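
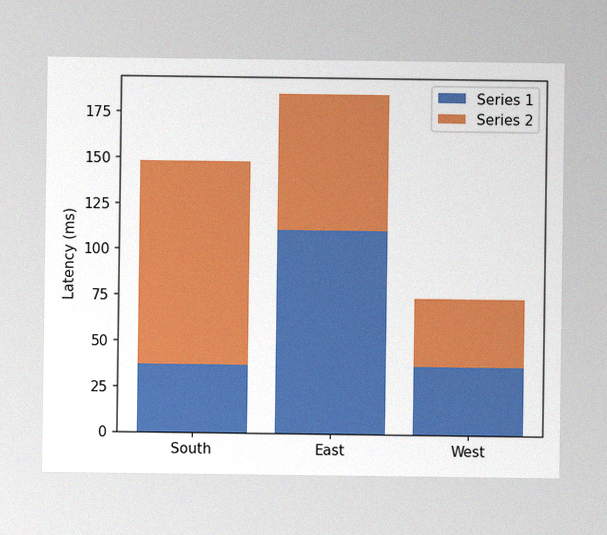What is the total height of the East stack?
185ms

The image has some photo noise and uneven lighting. The East stack's top reaches 185ms on the y-axis.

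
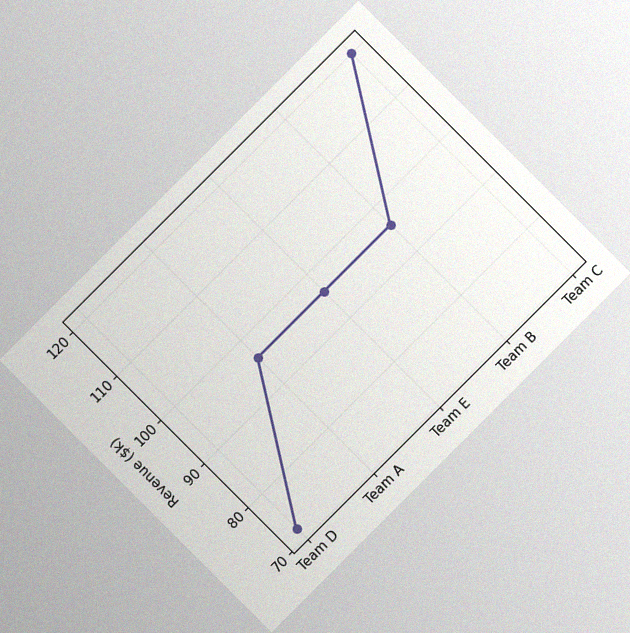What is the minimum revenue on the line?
The chart is tilted about 45° counter-clockwise, with some photo noise. The lowest point is at Team D, and reading across to the y-axis gives $72k.

$72k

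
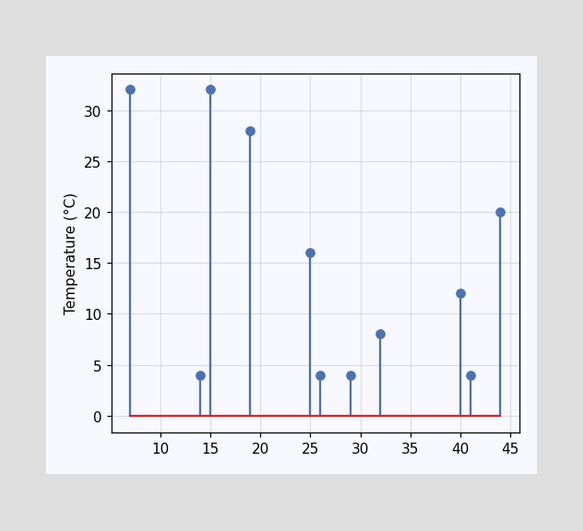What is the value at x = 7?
32°C

The stem at x=7 reaches 32°C.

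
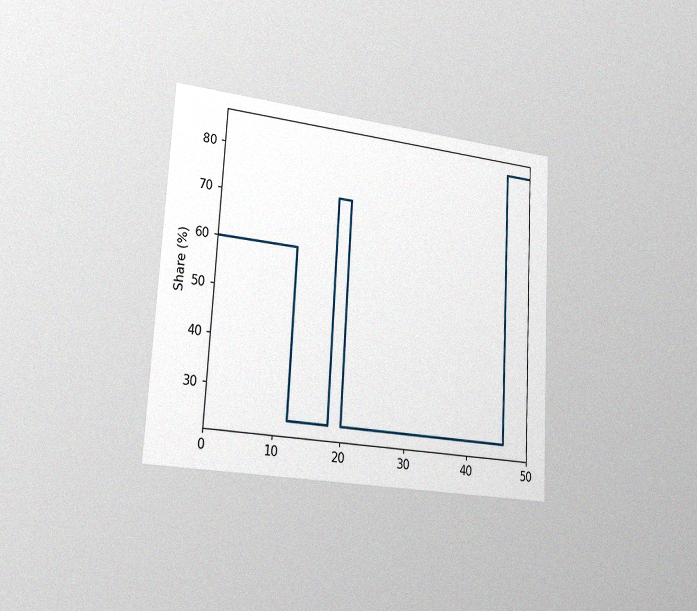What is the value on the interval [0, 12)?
60%

The chart is tilted about 3° clockwise and viewed slightly from the left, with some photo noise. On [0, 12) the step sits at 60%.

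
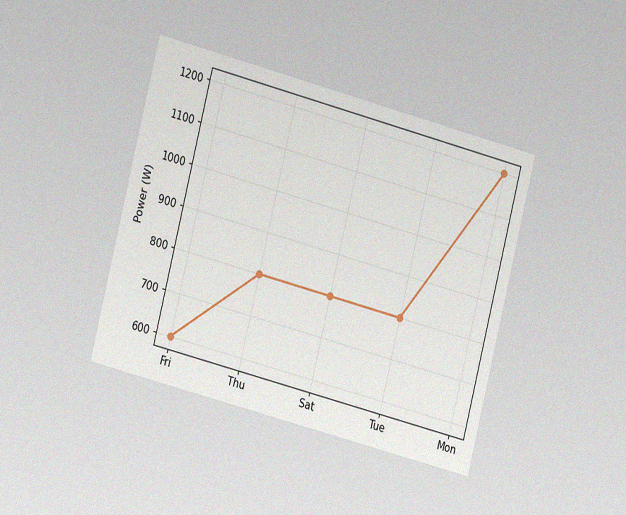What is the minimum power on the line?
600W

The chart is tilted about 14° clockwise and viewed slightly from the left, with some photo noise. The lowest point is at Fri, and reading across to the y-axis gives 600W.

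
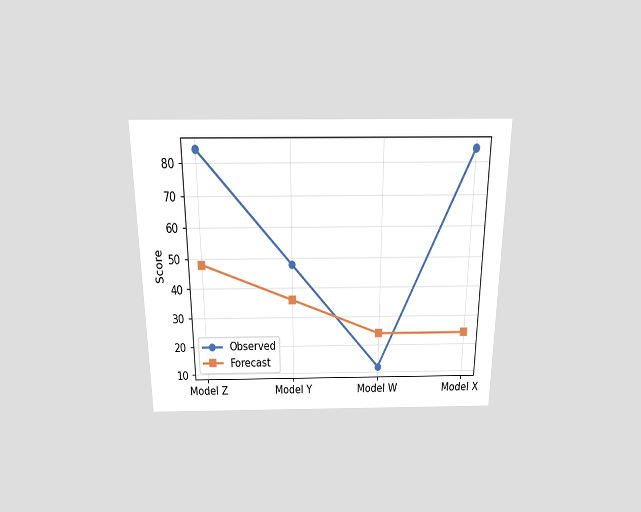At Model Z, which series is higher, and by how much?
The chart is viewed slightly from above. At Model Z, Observed sits above the other line by 36.

Observed, by 36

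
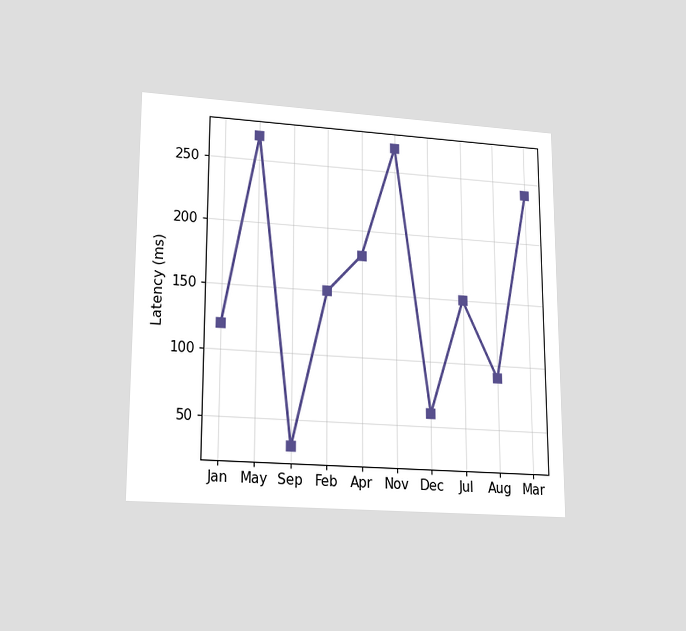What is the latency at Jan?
120ms

The chart is viewed at a slight angle. At Jan, the line is at 120ms.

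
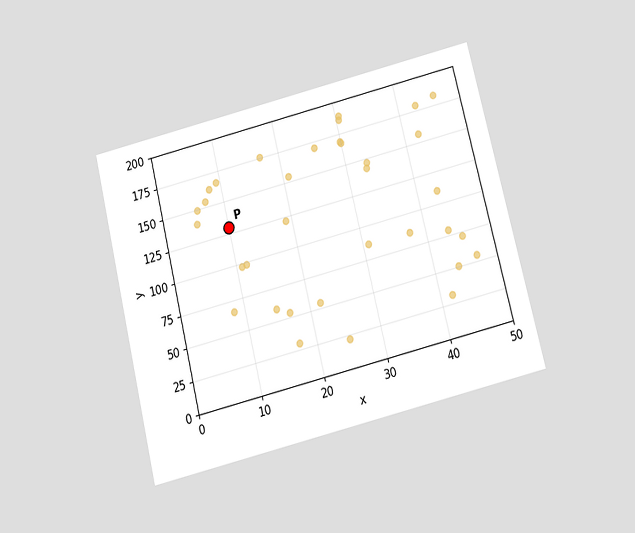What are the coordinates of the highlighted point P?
The chart is tilted about 14° counter-clockwise and viewed slightly from below. Following the gridlines from P to each axis, P sits at (10, 130).

(10, 130)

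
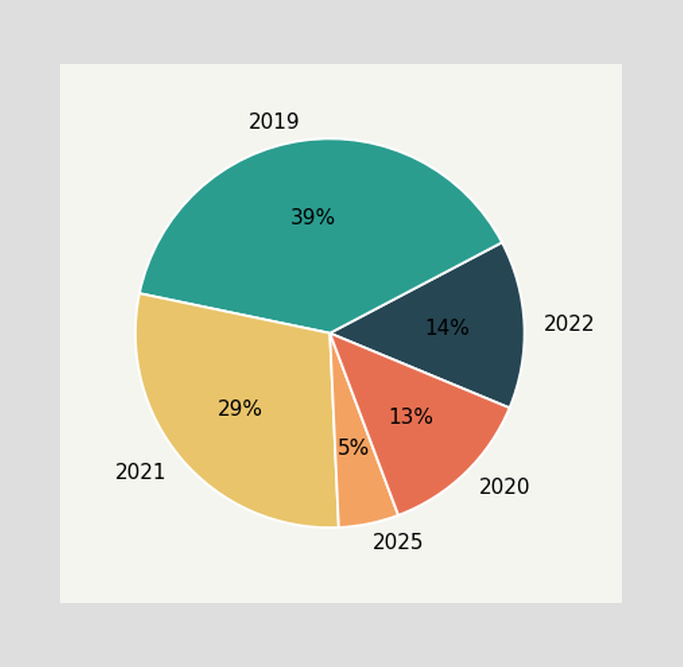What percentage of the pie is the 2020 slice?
13%

The 2020 slice takes up 13% of the pie.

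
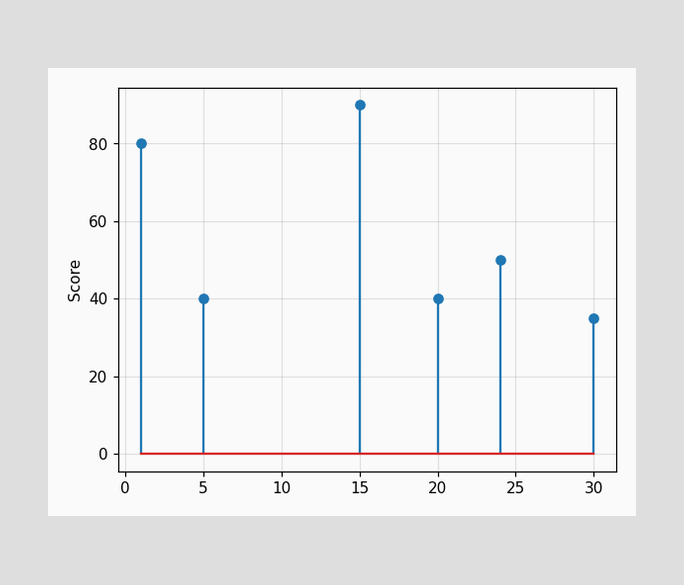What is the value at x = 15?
90

The stem at x=15 reaches 90.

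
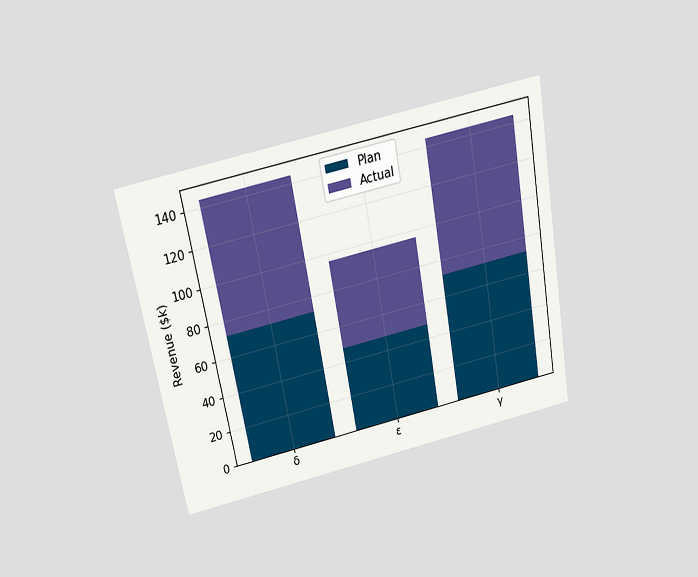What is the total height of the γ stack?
$144k

The chart is tilted about 10° counter-clockwise and viewed slightly from above. The γ stack's top reaches $144k on the y-axis.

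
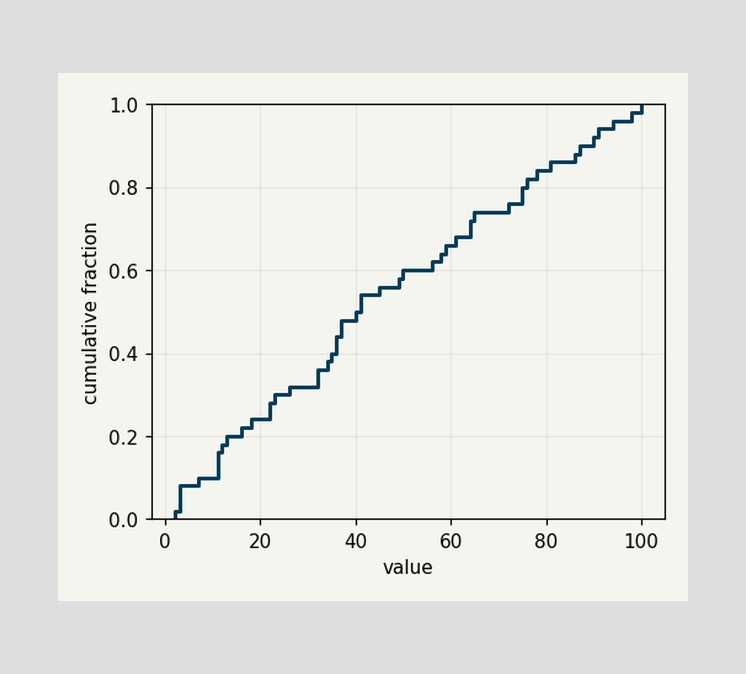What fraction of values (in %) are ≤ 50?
At x=50 the ECDF step is at 60%.

60%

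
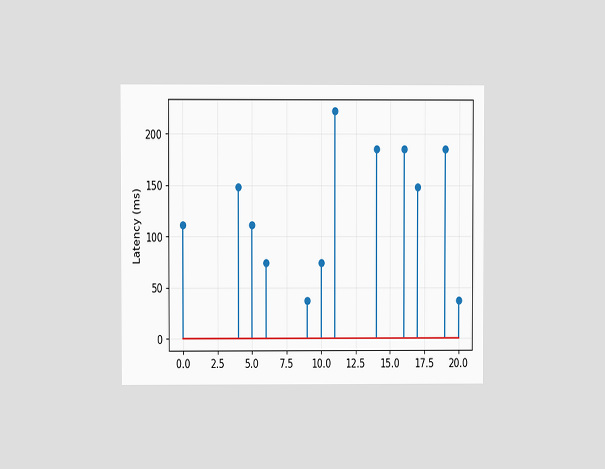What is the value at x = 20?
The chart is viewed at a slight angle. The stem at x=20 reaches 37ms.

37ms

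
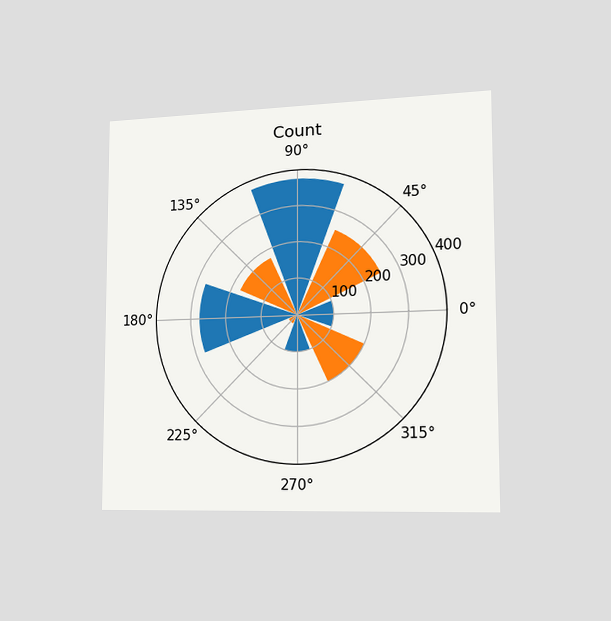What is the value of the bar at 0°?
The chart is viewed slightly from the right. The bar at 0° reaches 100 on the radial axis.

100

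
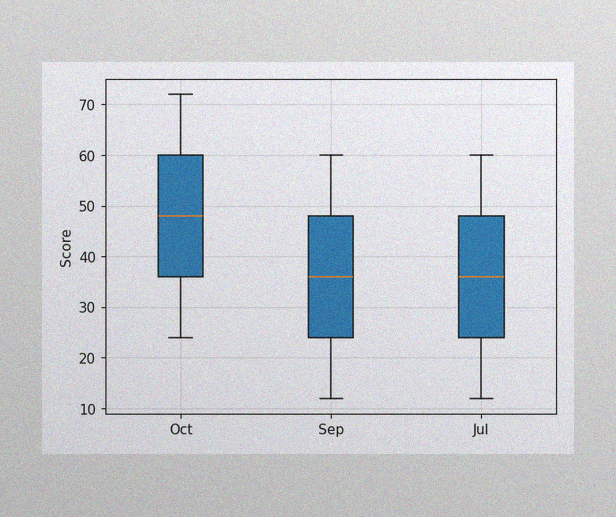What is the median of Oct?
The image has some photo noise and uneven lighting. The median line in the Oct box sits at 48.

48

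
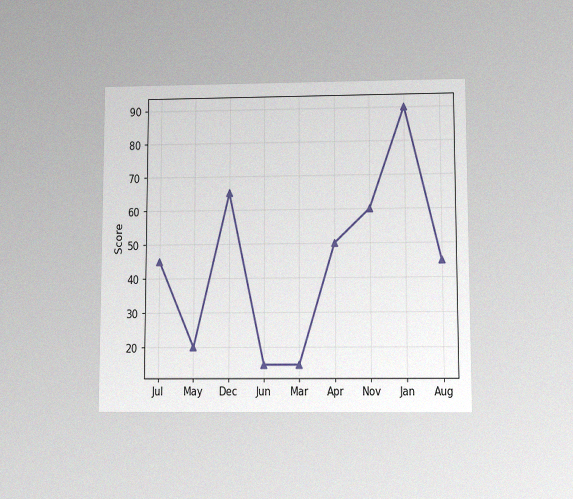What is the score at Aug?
45

The chart is viewed slightly from below, with some photo noise. At Aug, the line is at 45.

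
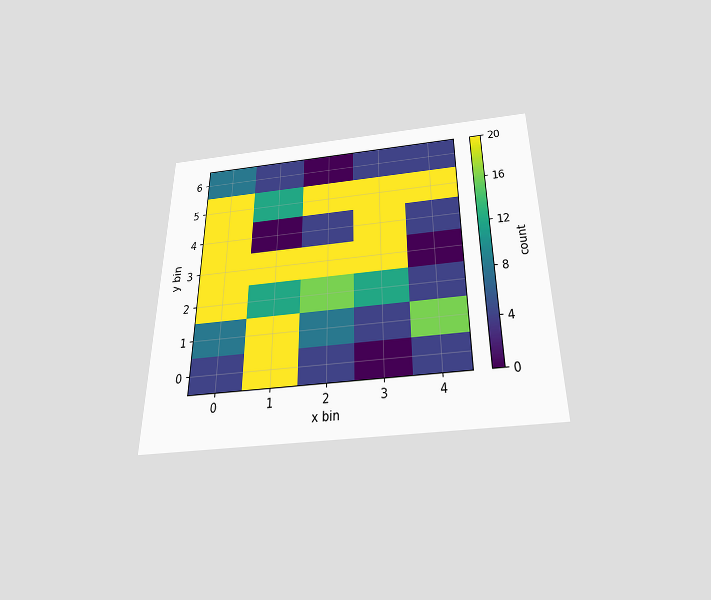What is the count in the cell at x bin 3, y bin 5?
The chart is viewed slightly from below. Matching the cell (3, 5) against the colorbar gives 20.

20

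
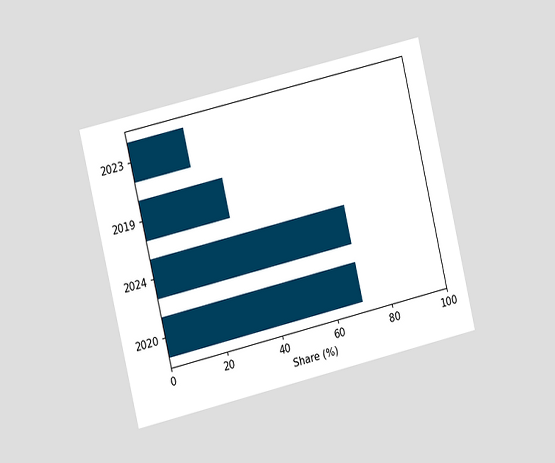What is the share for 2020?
70%

The chart is tilted about 13° counter-clockwise and viewed slightly from the left. Reading along the chart's x-axis, the 2020 bar reaches 70%.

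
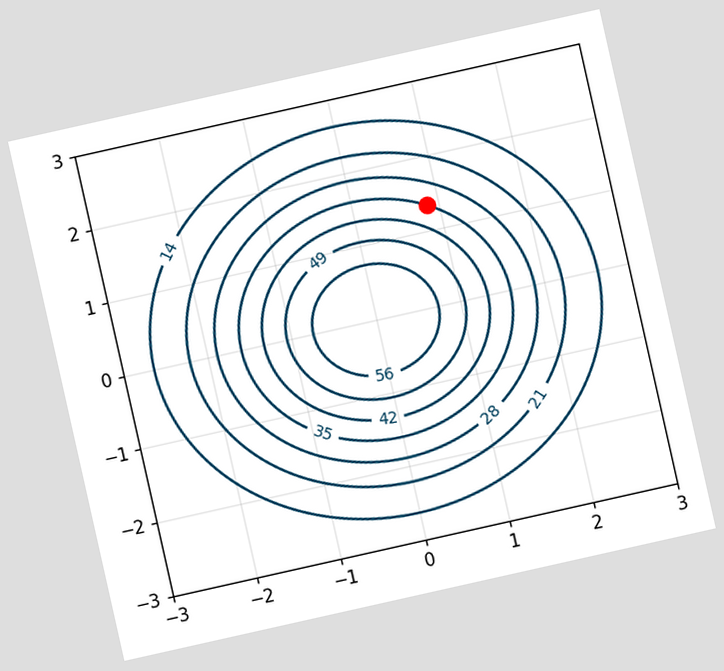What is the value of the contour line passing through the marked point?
35

The chart is tilted about 13° counter-clockwise. The marked point sits on the contour labelled 35.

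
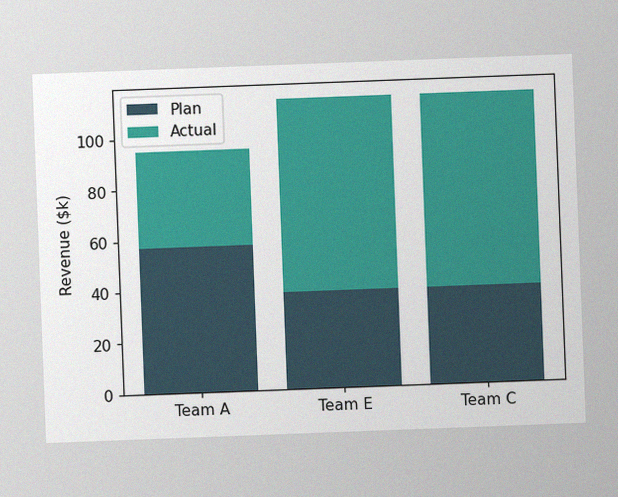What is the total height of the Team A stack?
The chart is tilted about 2° counter-clockwise, with some photo noise. The Team A stack's top reaches $95k on the y-axis.

$95k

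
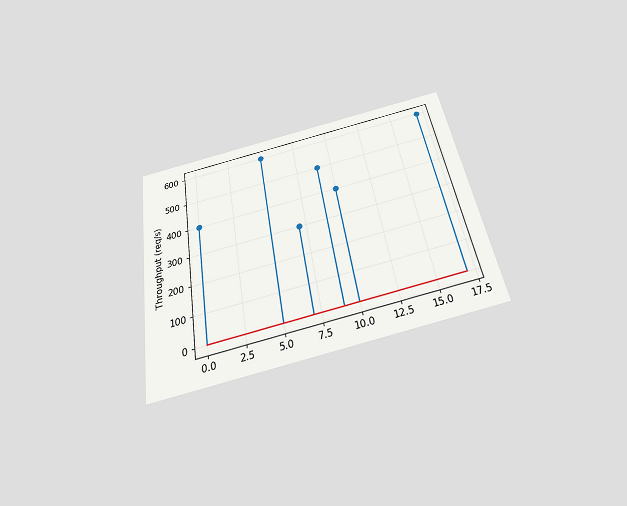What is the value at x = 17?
The chart is tilted about 10° counter-clockwise and viewed slightly from below. The stem at x=17 reaches 600req/s.

600req/s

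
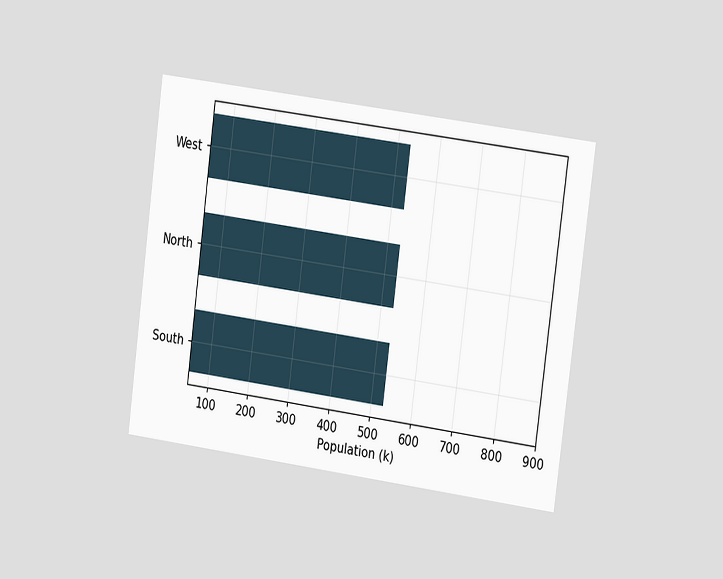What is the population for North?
530k

The chart is tilted about 7° clockwise and viewed slightly from the right. Reading along the chart's x-axis, the North bar reaches 530k.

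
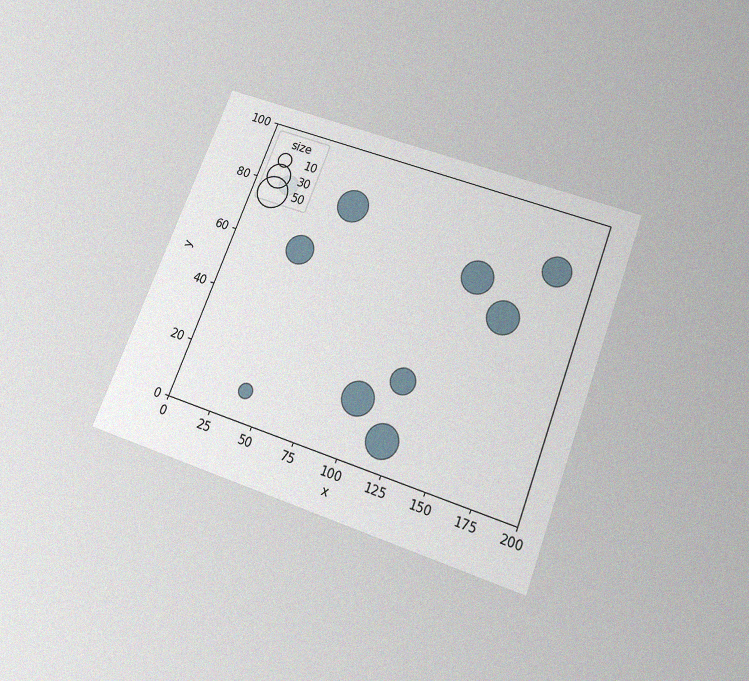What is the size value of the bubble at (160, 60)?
50

The chart is tilted about 21° clockwise and viewed slightly from below, with some photo noise. Matching the bubble at (160, 60) against the size legend gives 50.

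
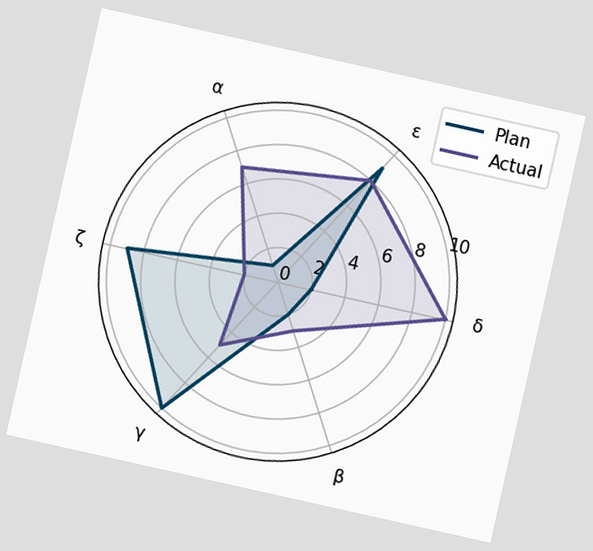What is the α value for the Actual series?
The chart is tilted about 13° clockwise. On the α axis, Actual reaches 7.

7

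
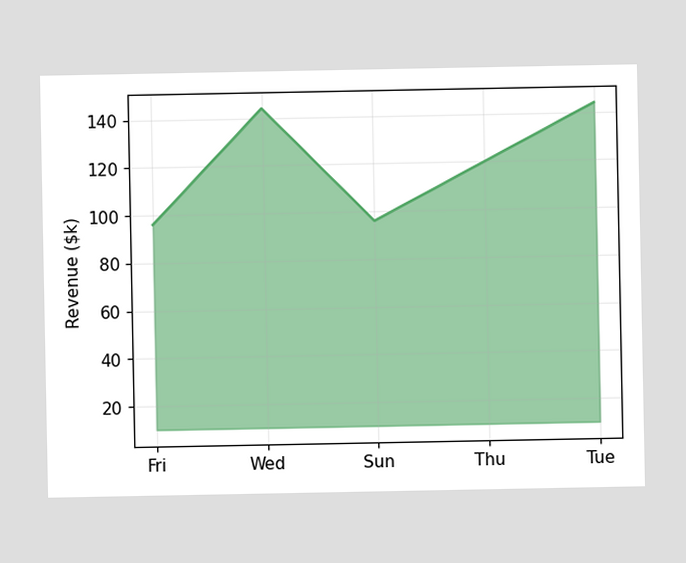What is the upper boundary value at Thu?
At Thu the upper boundary is at $120k.

$120k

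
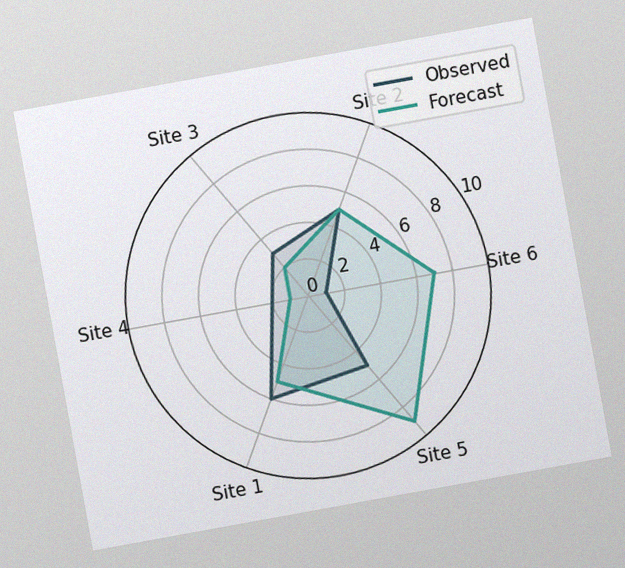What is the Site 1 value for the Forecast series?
5

The chart is tilted about 10° counter-clockwise, with some photo noise. On the Site 1 axis, Forecast reaches 5.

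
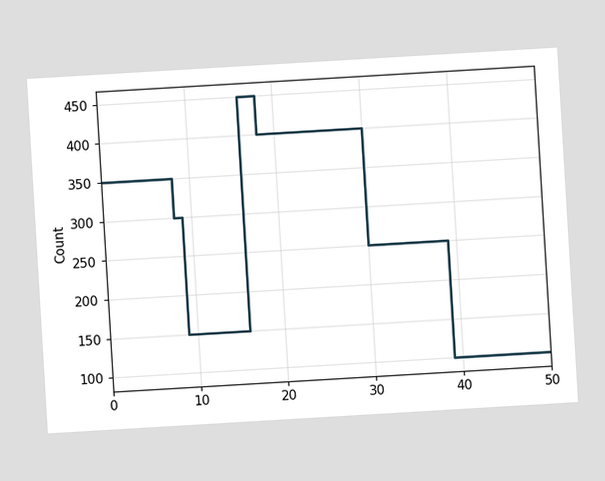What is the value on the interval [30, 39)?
The chart is tilted about 3° counter-clockwise. On [30, 39) the step sits at 250.

250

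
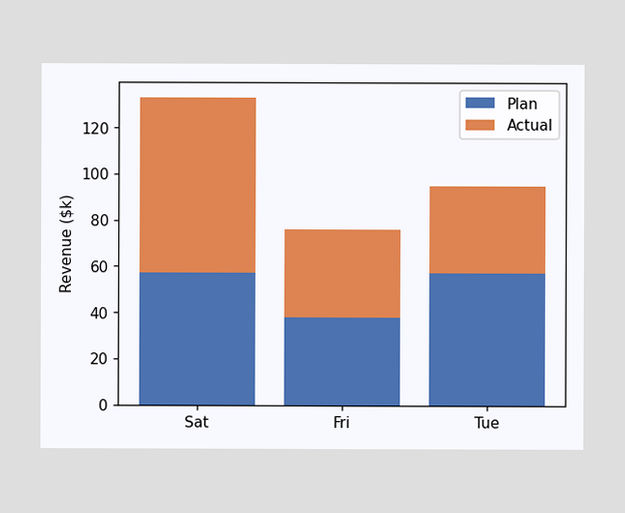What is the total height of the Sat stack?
$133k

The Sat stack's top reaches $133k on the y-axis.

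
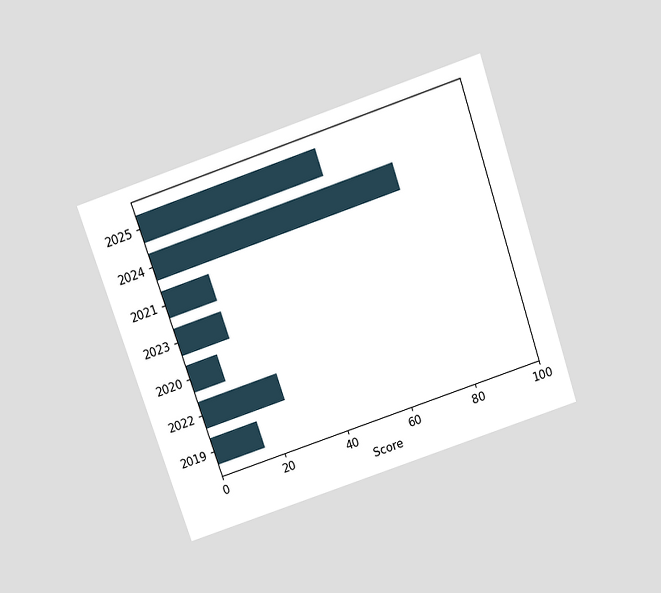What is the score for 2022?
The chart is tilted about 19° counter-clockwise and viewed slightly from above. Reading along the chart's x-axis, the 2022 bar reaches 25.

25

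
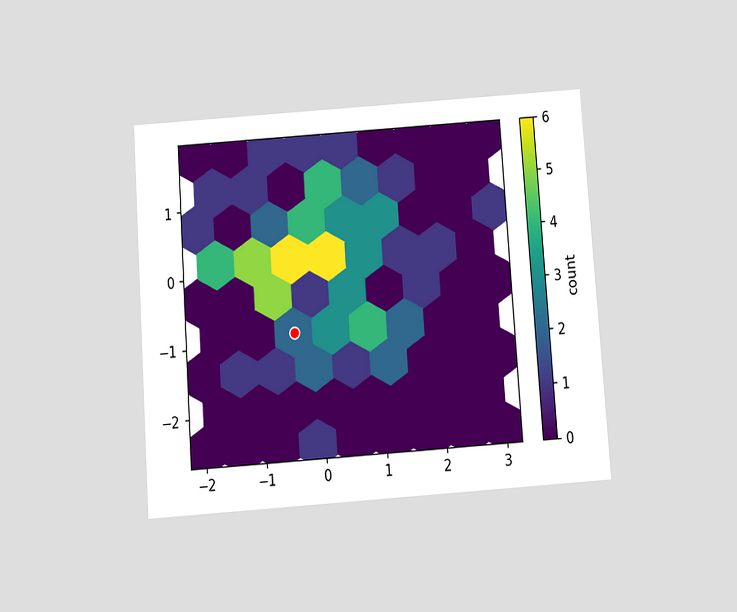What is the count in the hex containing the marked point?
The chart is tilted about 4° counter-clockwise and viewed slightly from below. The marked hex reads 2 on the colorbar.

2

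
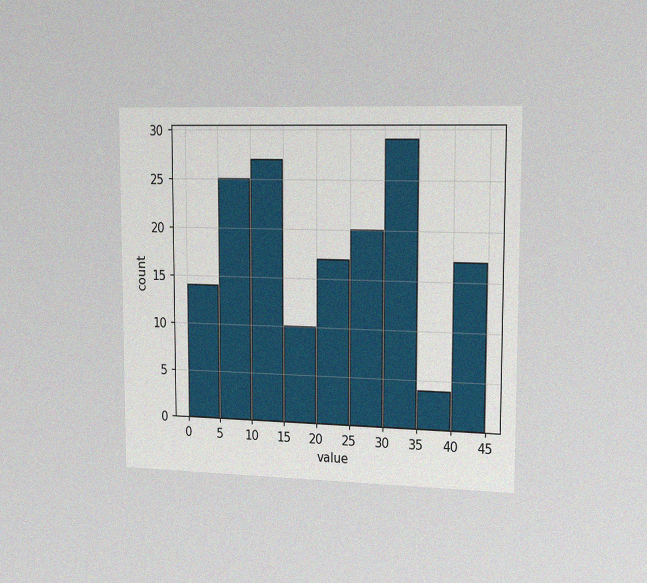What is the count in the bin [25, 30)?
The chart is viewed slightly from the right, with some photo noise. The [25, 30) bin has height 20.

20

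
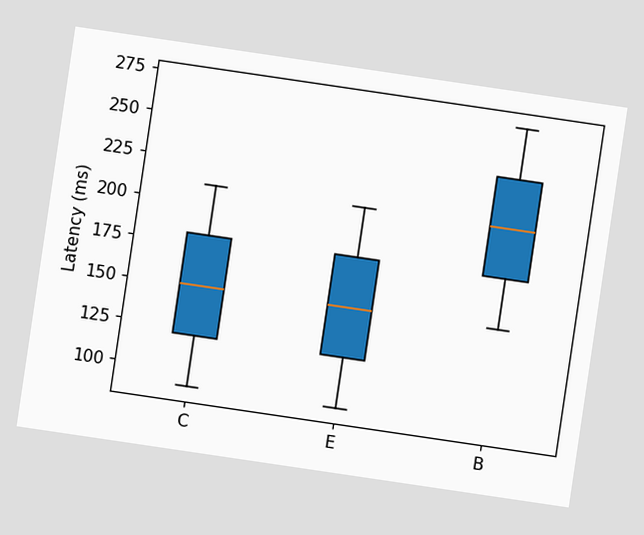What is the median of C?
150ms

The chart is tilted about 8° clockwise. The median line in the C box sits at 150ms.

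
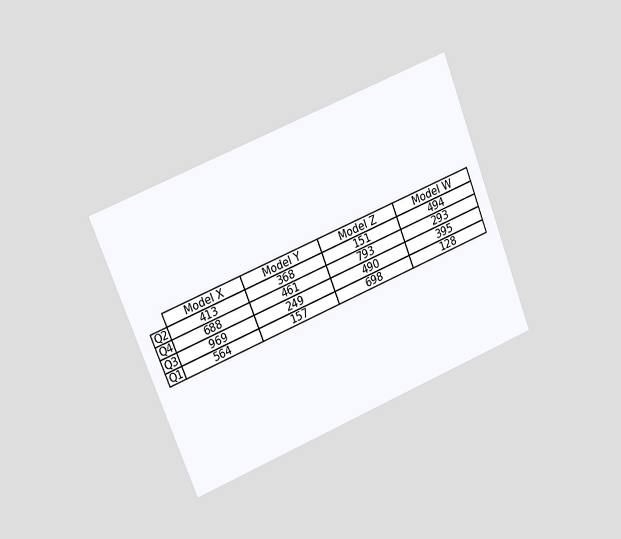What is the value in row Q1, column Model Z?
The chart is tilted about 22° counter-clockwise and viewed slightly from the left. The (Q1, Model Z) cell reads 698.

698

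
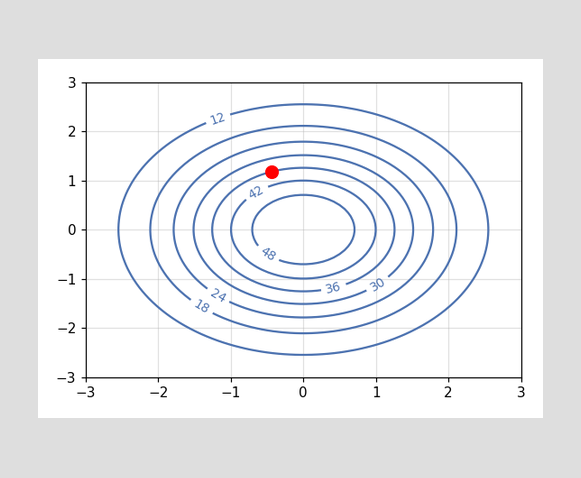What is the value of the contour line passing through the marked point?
The marked point sits on the contour labelled 36.

36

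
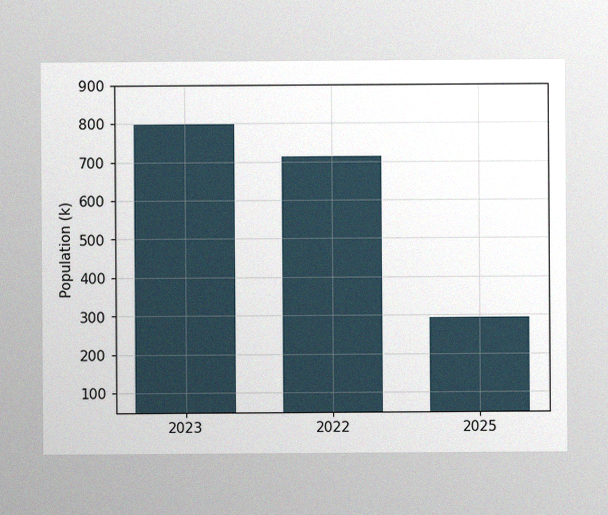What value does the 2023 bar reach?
798k

The image has some photo noise and uneven lighting. Reading along the chart's y-axis, the 2023 bar reaches 798k.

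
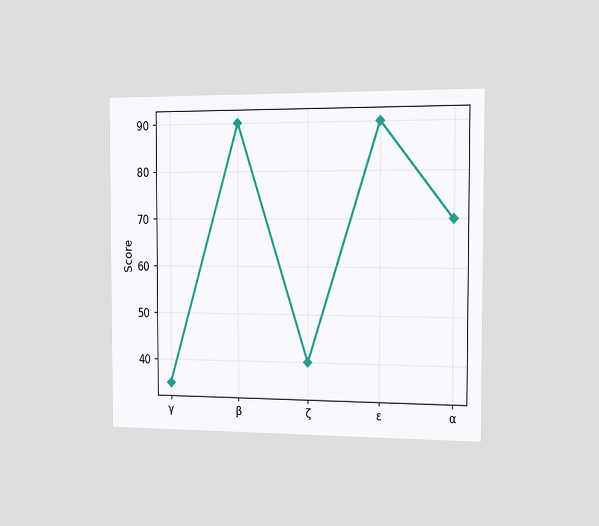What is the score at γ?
The chart is viewed slightly from the right. At γ, the line is at 35.

35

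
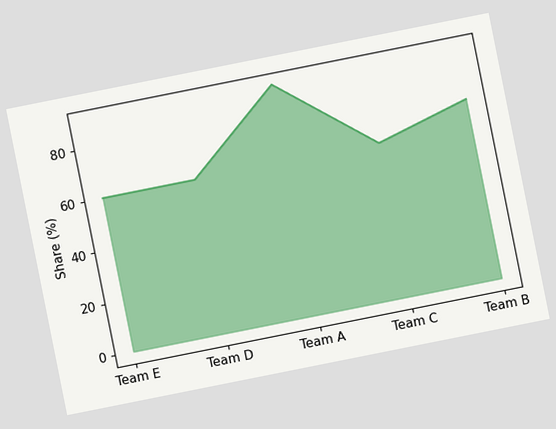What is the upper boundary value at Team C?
60%

The chart is tilted about 11° counter-clockwise. At Team C the upper boundary is at 60%.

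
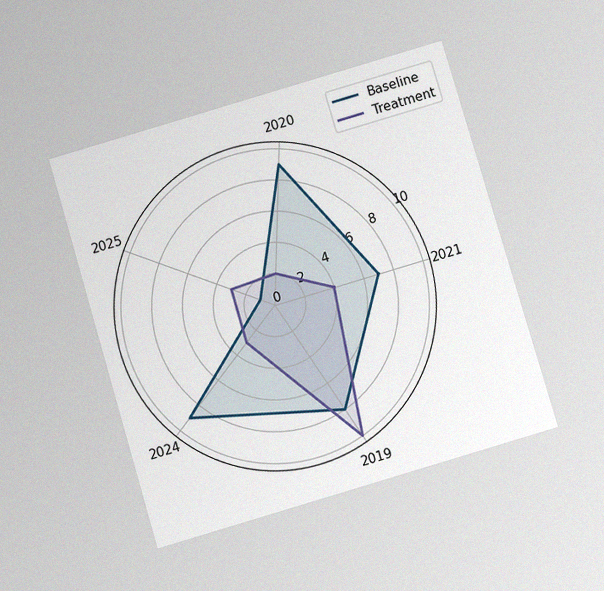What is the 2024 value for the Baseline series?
The chart is tilted about 17° counter-clockwise and viewed slightly from below, with some photo noise. On the 2024 axis, Baseline reaches 9.

9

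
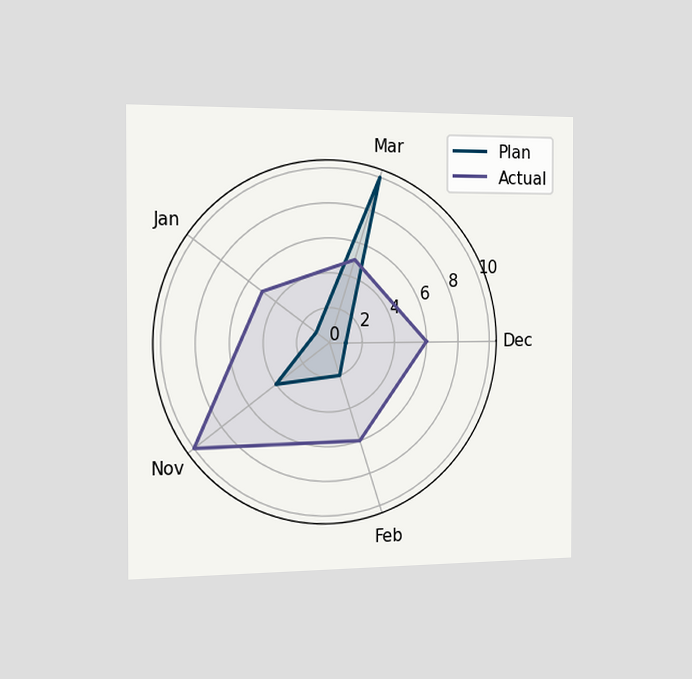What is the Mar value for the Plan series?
The chart is viewed slightly from the left. On the Mar axis, Plan reaches 10.

10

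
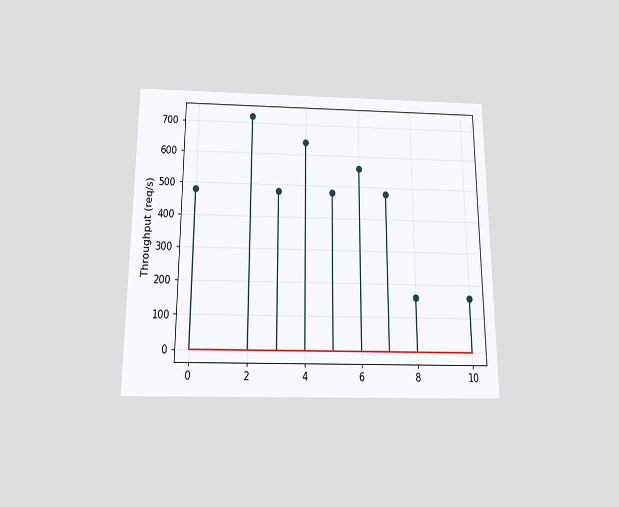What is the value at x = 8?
The chart is viewed slightly from below. The stem at x=8 reaches 160req/s.

160req/s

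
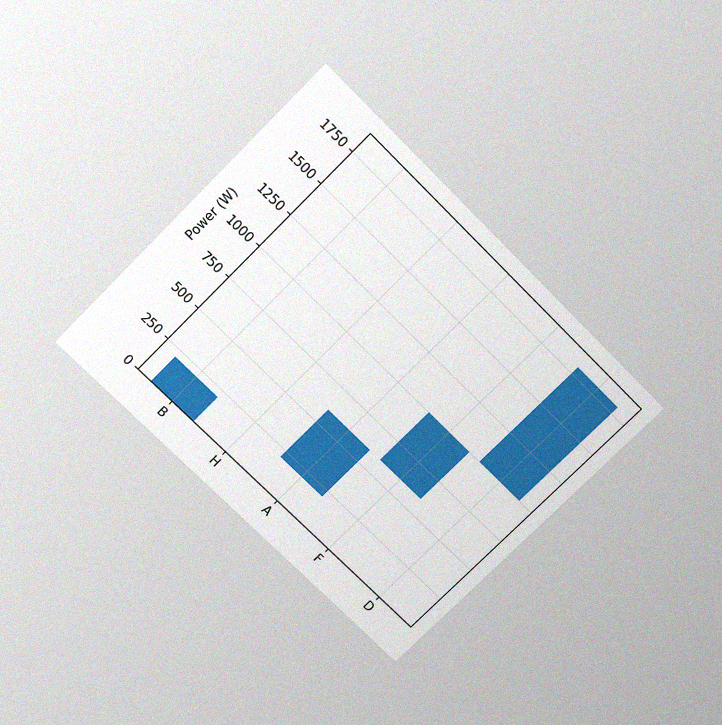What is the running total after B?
The chart is tilted about 45° clockwise and viewed slightly from above, with some photo noise. After B the running total reaches 200W.

200W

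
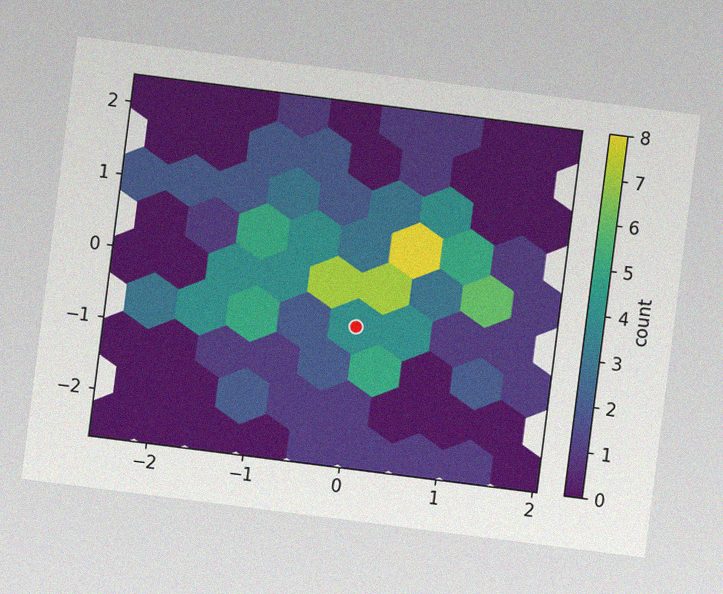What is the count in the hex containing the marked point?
4

The chart is tilted about 7° clockwise, with some photo noise. The marked hex reads 4 on the colorbar.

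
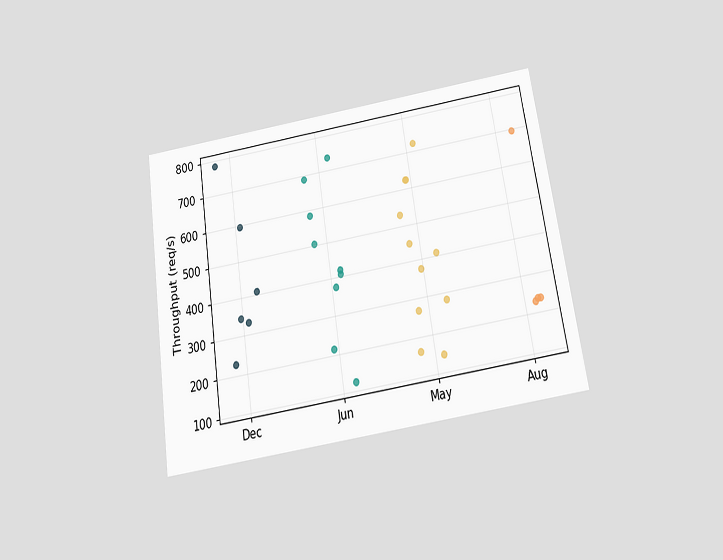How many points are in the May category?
The chart is tilted about 9° counter-clockwise and viewed slightly from below. Counting the markers in the May column gives 11.

11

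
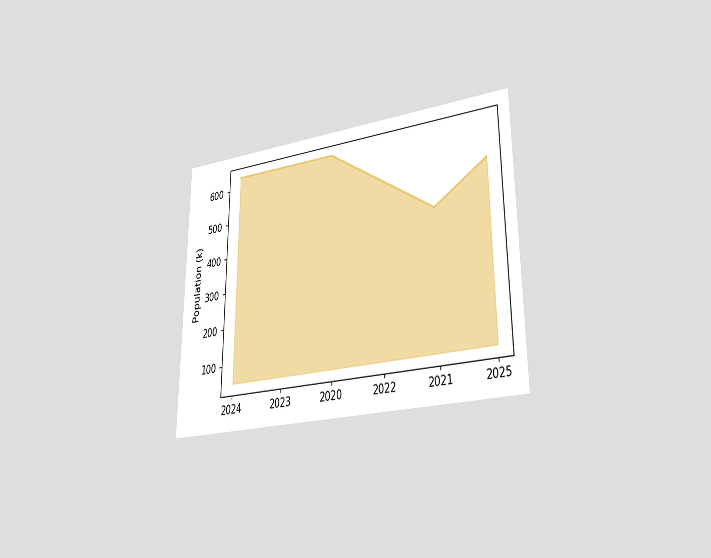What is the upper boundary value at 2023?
The chart is viewed at a slight angle. At 2023 the upper boundary is at 636k.

636k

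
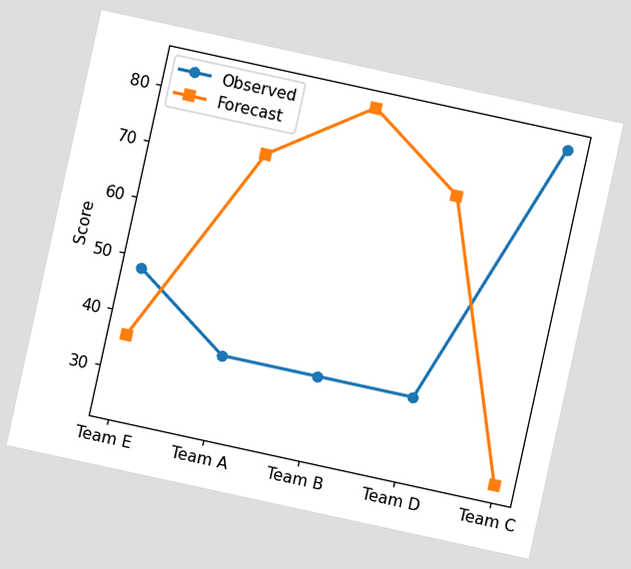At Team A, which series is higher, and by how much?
The chart is tilted about 12° clockwise. At Team A, Forecast sits above the other line by 36.

Forecast, by 36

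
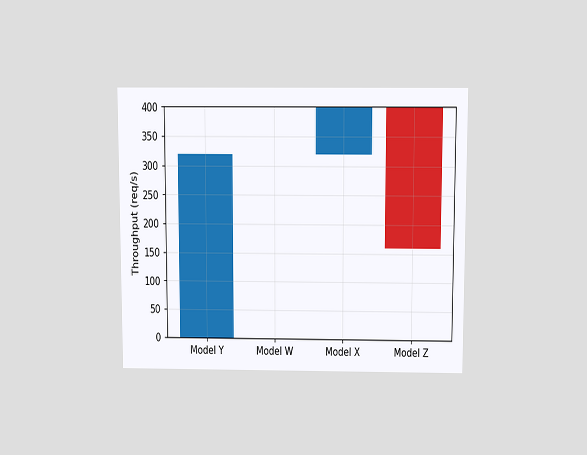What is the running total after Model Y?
The chart is viewed slightly from above. After Model Y the running total reaches 320req/s.

320req/s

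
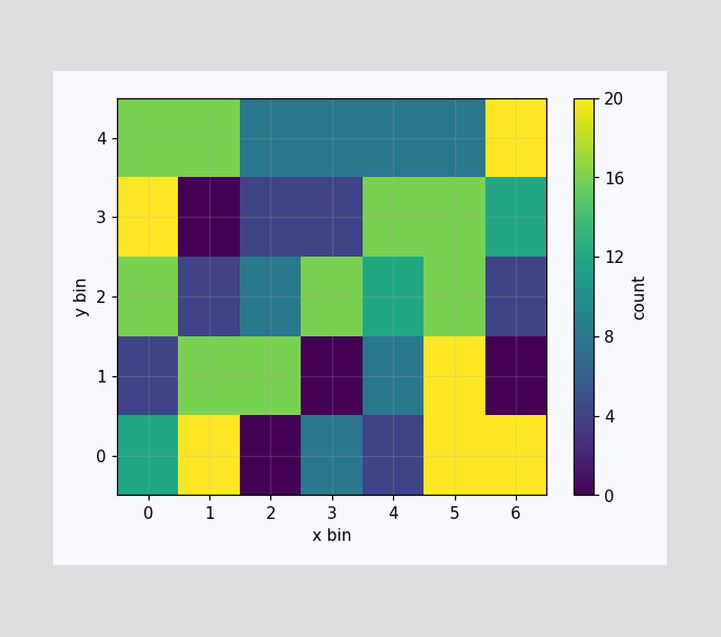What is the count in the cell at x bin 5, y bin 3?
Matching the cell (5, 3) against the colorbar gives 16.

16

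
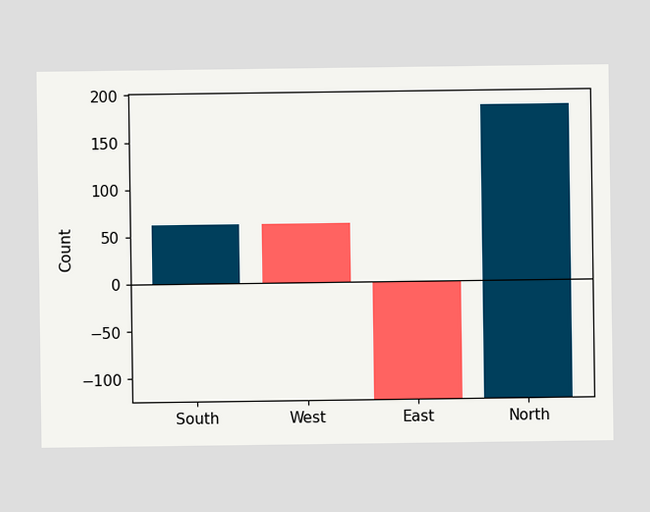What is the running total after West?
After West the running total reaches 0.

0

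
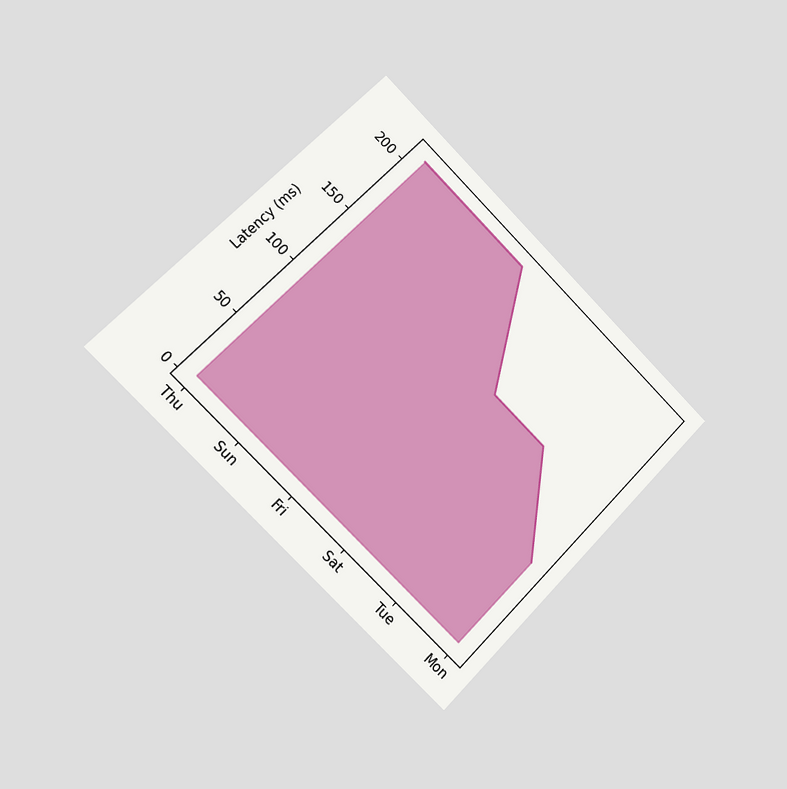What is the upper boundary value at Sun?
The chart is tilted about 45° clockwise and viewed slightly from the left. At Sun the upper boundary is at 210ms.

210ms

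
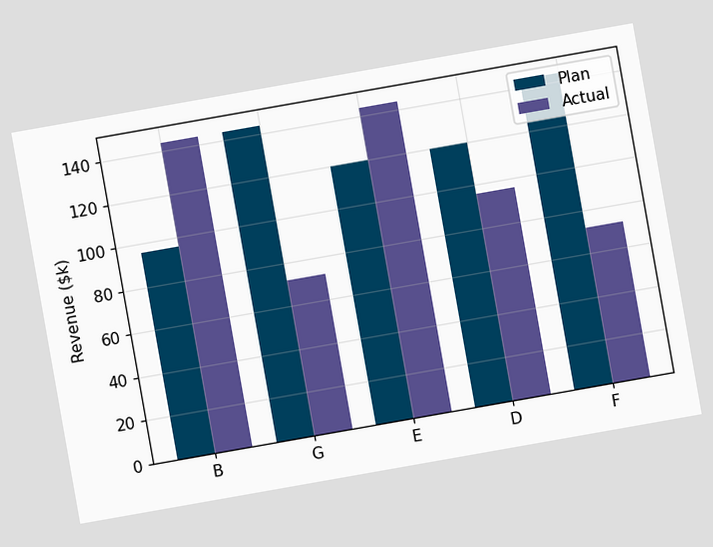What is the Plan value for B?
$96k

The chart is tilted about 10° counter-clockwise. The Plan bar at B reaches $96k on the y-axis.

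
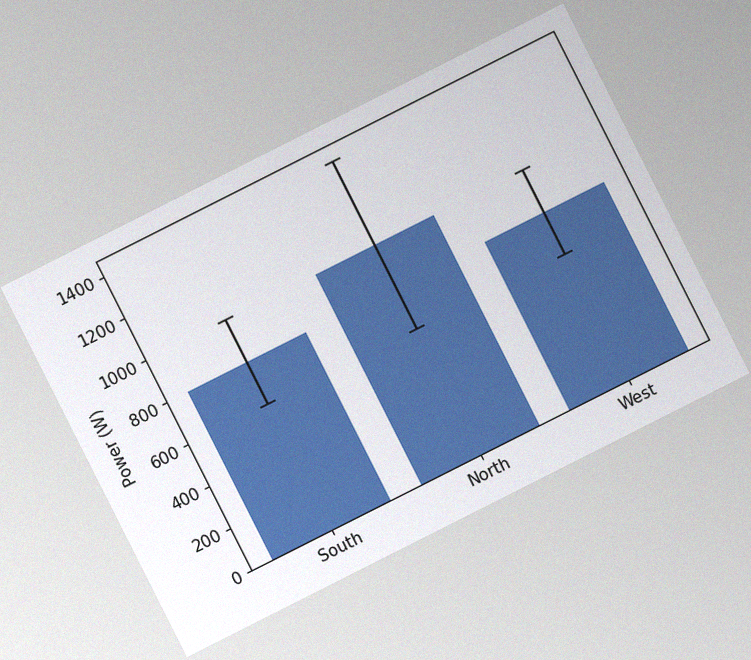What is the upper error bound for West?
1000W

The chart is tilted about 27° counter-clockwise, with some photo noise. The West bar's upper whisker reaches 1000W.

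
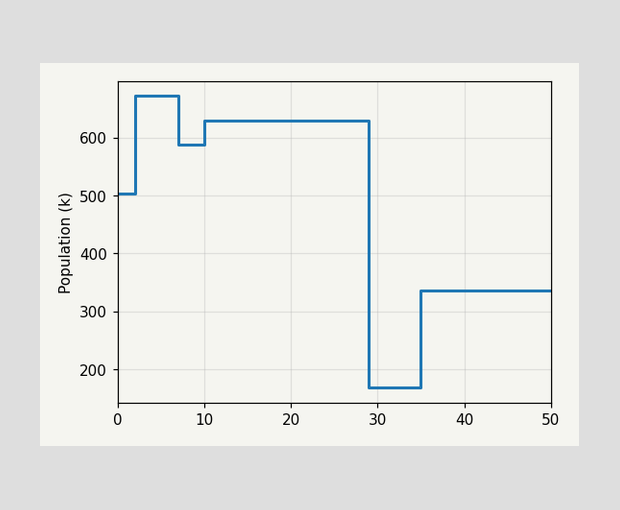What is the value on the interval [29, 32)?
On [29, 32) the step sits at 168k.

168k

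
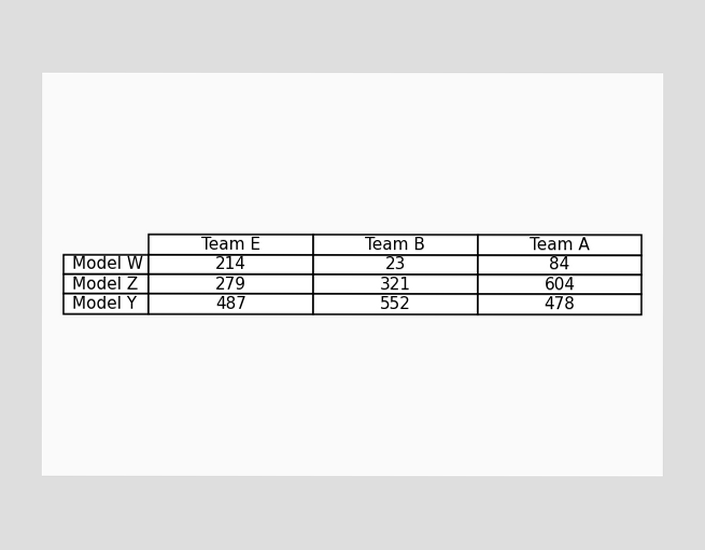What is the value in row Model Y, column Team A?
The (Model Y, Team A) cell reads 478.

478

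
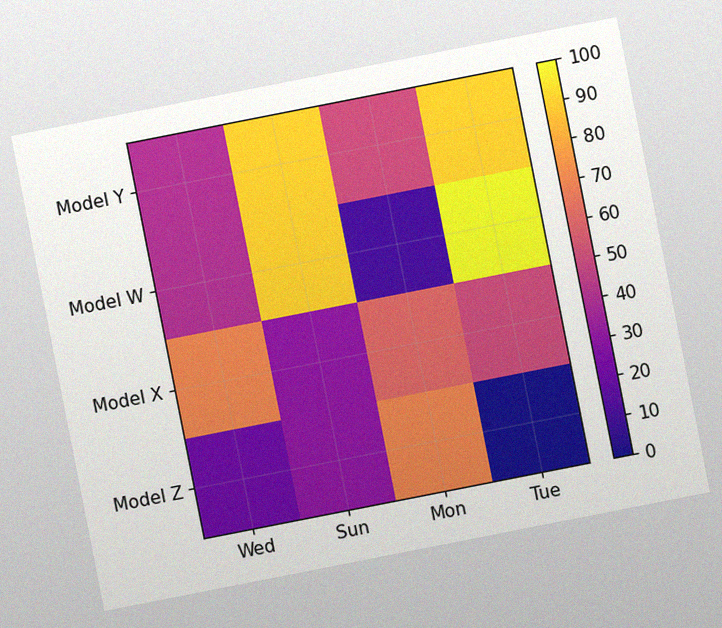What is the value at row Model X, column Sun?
30

The chart is tilted about 11° counter-clockwise, with some photo noise. Matching cell (Model X, Sun) against the colorbar gives 30.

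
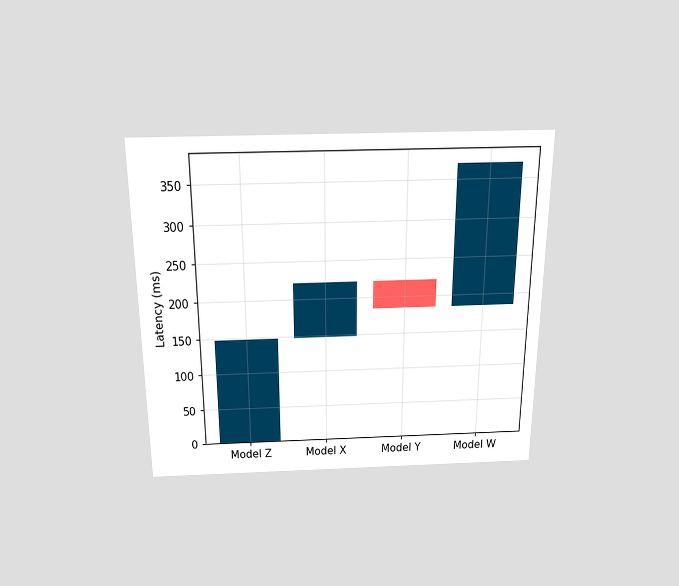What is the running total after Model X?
222ms

The chart is viewed slightly from above. After Model X the running total reaches 222ms.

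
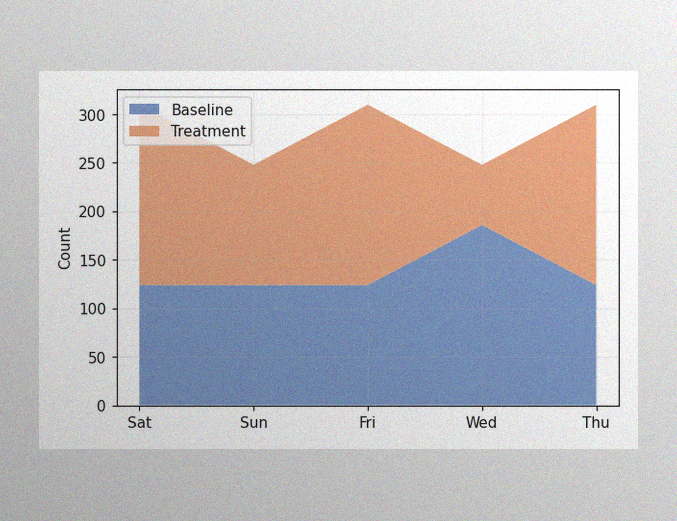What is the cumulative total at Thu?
The image has some photo noise and uneven lighting. The stacked total at Thu reaches 310.

310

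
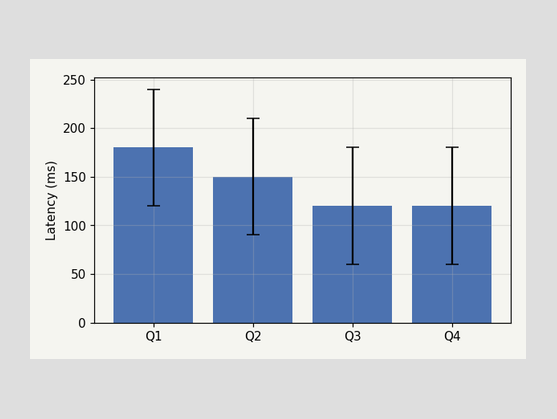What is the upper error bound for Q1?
The Q1 bar's upper whisker reaches 240ms.

240ms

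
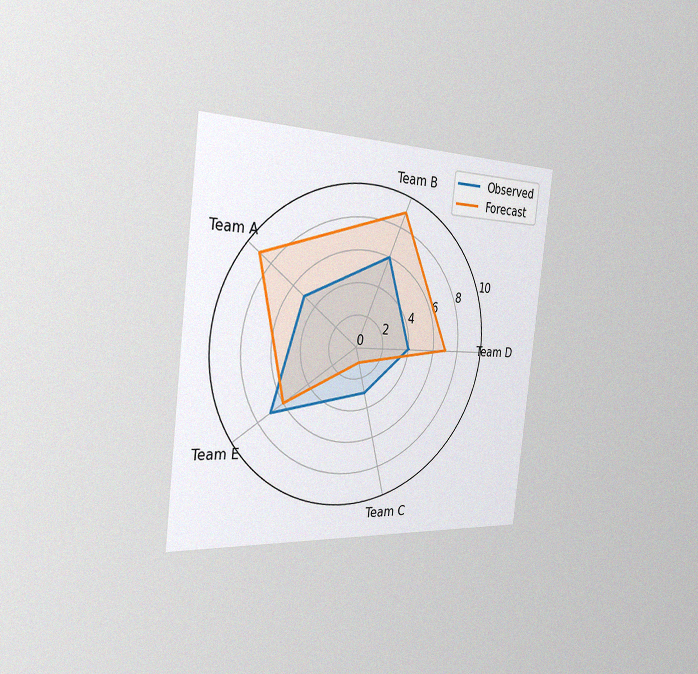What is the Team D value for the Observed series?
The chart is tilted about 7° clockwise and viewed slightly from the left, with some photo noise. On the Team D axis, Observed reaches 4.

4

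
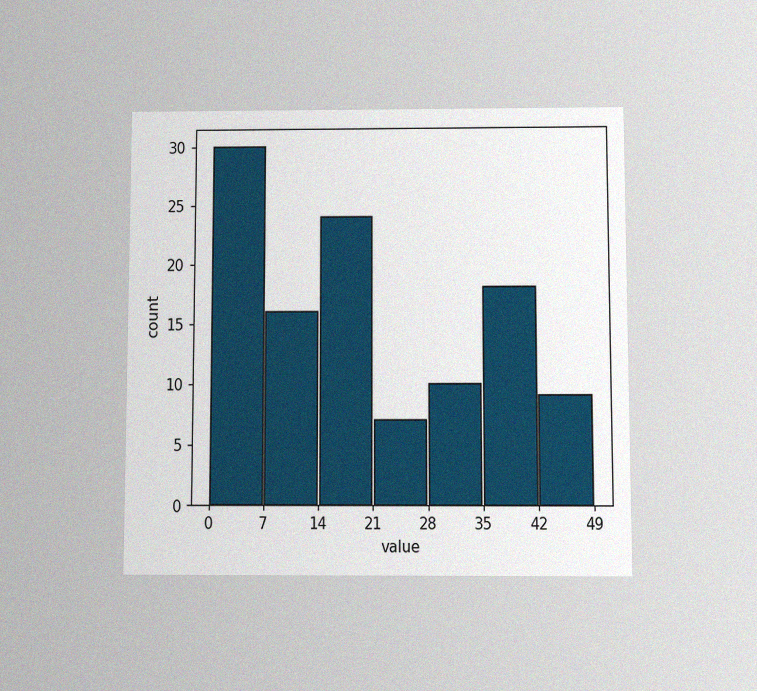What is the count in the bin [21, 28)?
7

The chart is viewed slightly from below, with some photo noise. The [21, 28) bin has height 7.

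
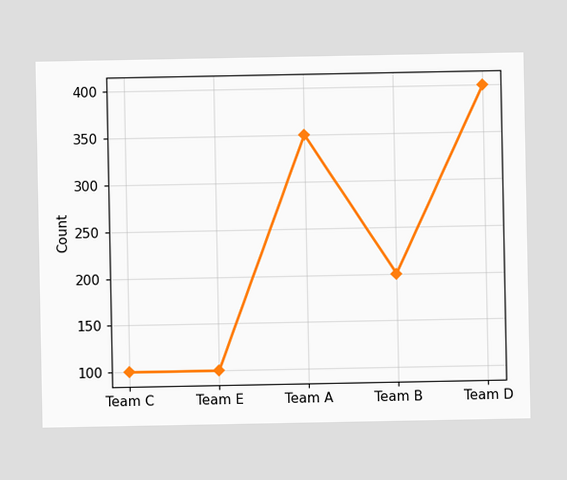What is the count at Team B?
200

At Team B, the line is at 200.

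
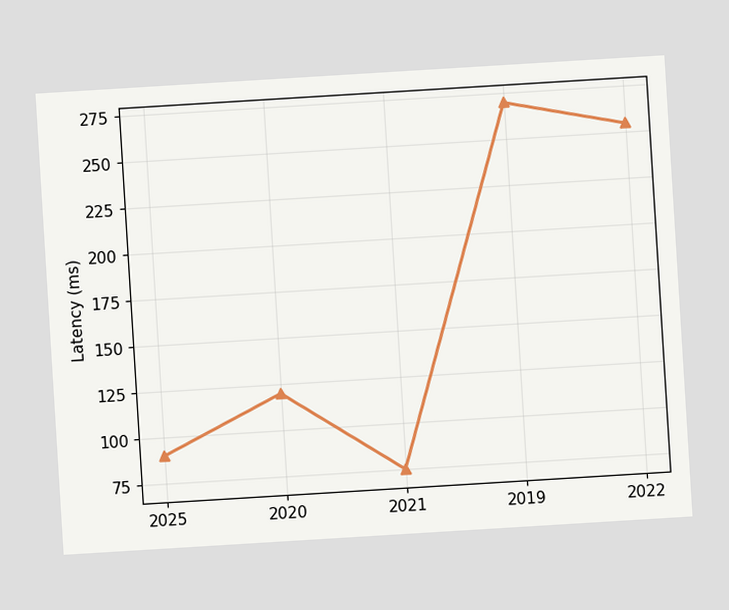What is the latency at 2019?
270ms

The chart is tilted about 3° counter-clockwise. At 2019, the line is at 270ms.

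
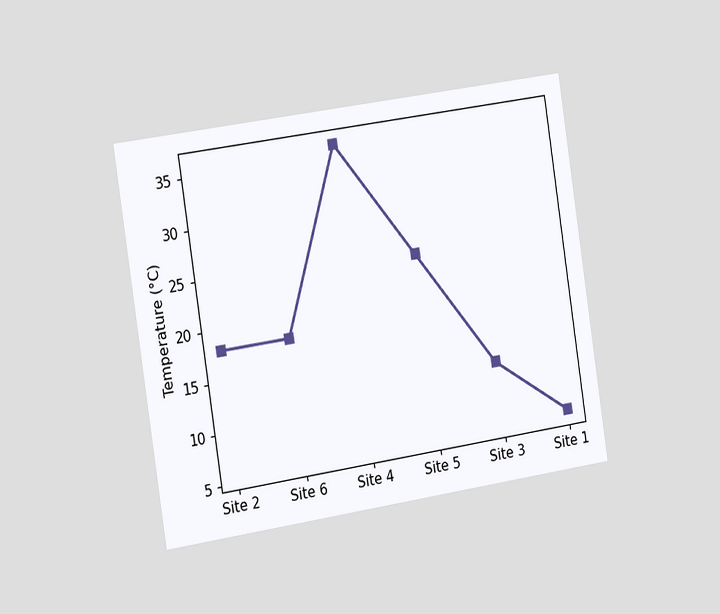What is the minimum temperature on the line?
The chart is tilted about 9° counter-clockwise and viewed slightly from the left. The lowest point is at Site 1, and reading across to the y-axis gives 6°C.

6°C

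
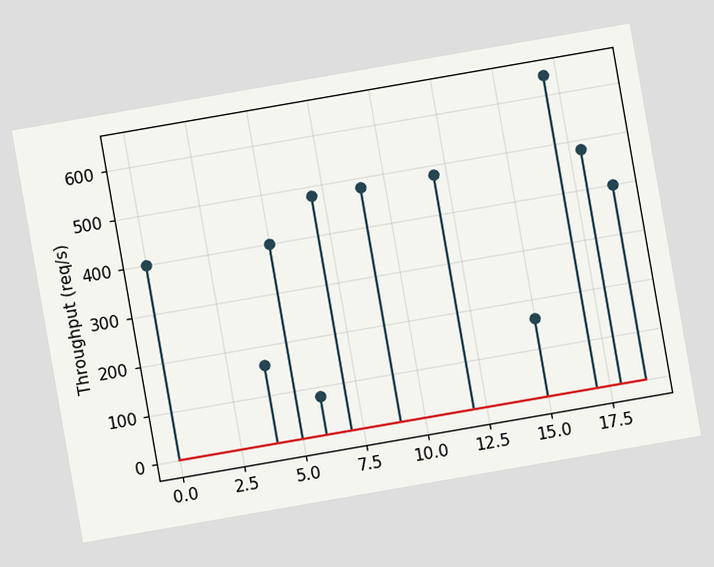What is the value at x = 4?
The chart is tilted about 10° counter-clockwise. The stem at x=4 reaches 160req/s.

160req/s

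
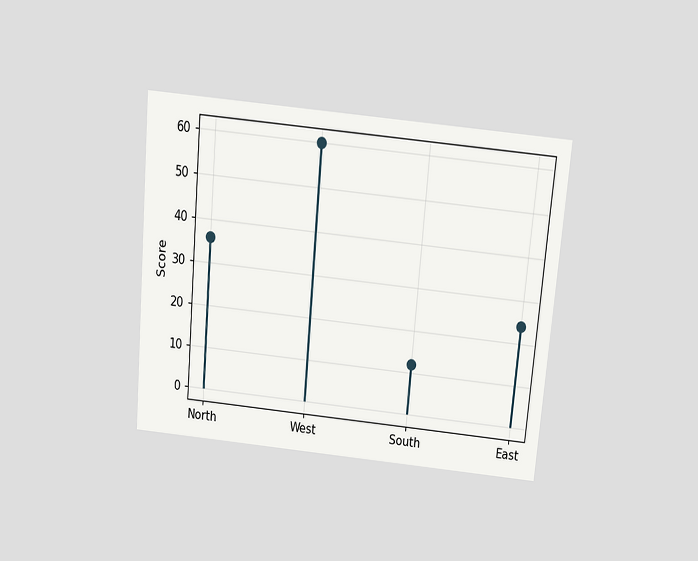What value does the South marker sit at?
12

The chart is tilted about 5° clockwise and viewed slightly from above. The South marker sits at 12.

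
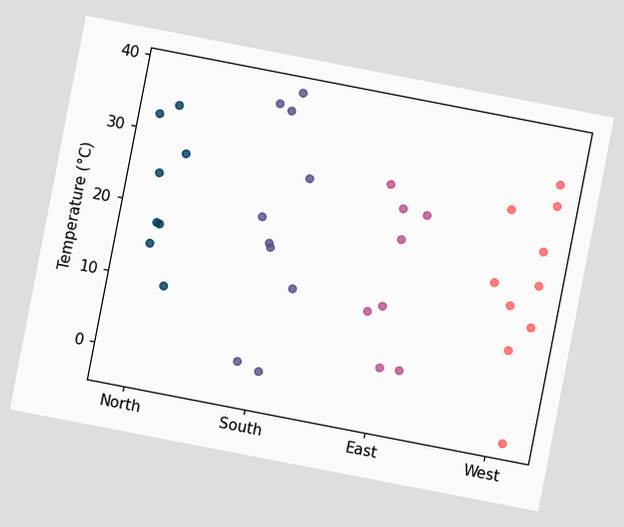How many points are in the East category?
8

The chart is tilted about 11° clockwise. Counting the markers in the East column gives 8.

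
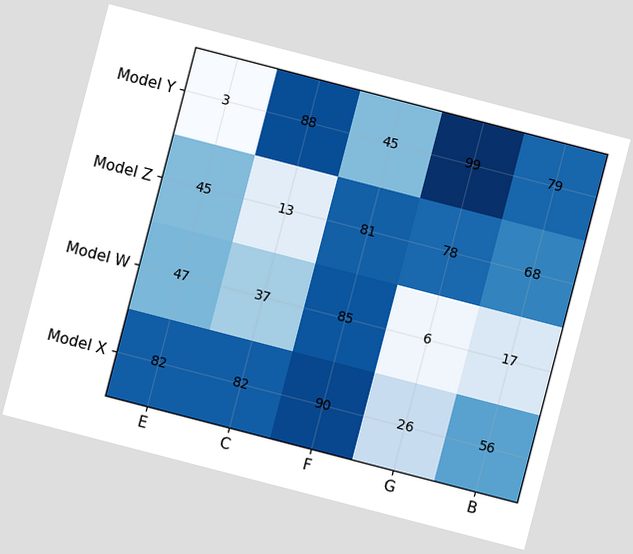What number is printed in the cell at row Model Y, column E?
The chart is tilted about 15° clockwise. The (Model Y, E) cell reads 3.

3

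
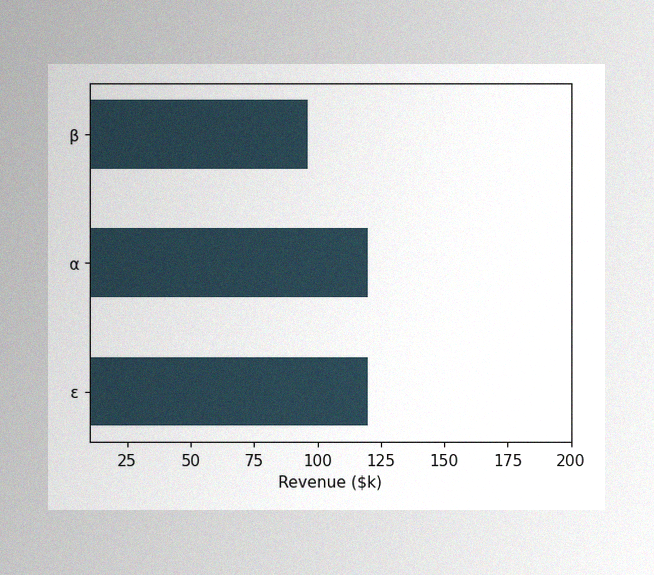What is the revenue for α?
$120k

The image has some photo noise and uneven lighting. Reading along the chart's x-axis, the α bar reaches $120k.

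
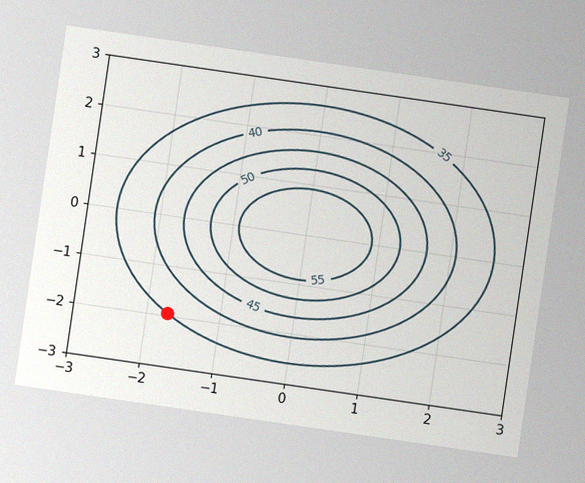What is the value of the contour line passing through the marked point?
35

The chart is tilted about 8° clockwise, with some photo noise. The marked point sits on the contour labelled 35.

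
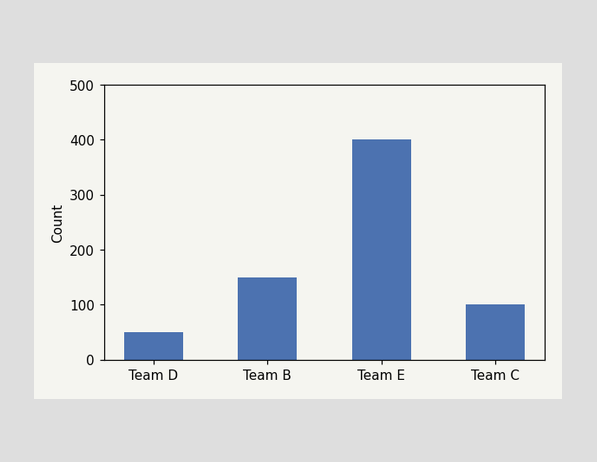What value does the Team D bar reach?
Reading along the chart's y-axis, the Team D bar reaches 50.

50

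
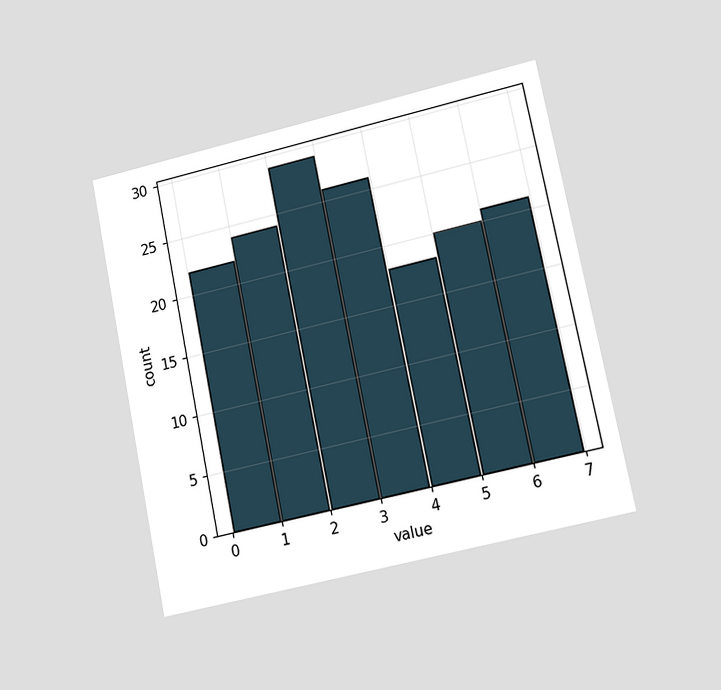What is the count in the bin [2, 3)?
29

The chart is tilted about 11° counter-clockwise and viewed slightly from the right. The [2, 3) bin has height 29.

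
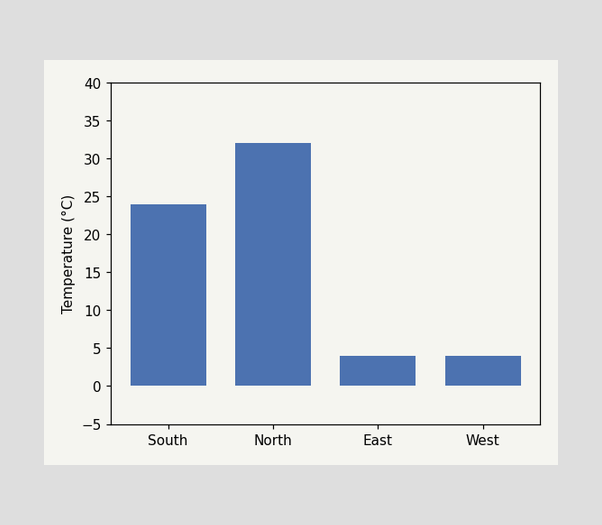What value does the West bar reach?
4°C

Reading along the chart's y-axis, the West bar reaches 4°C.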